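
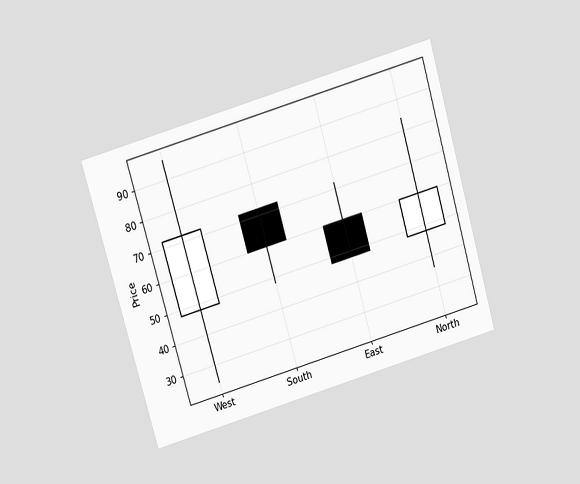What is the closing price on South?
The chart is tilted about 16° counter-clockwise and viewed at a slight angle. The South candle closes at 60.

60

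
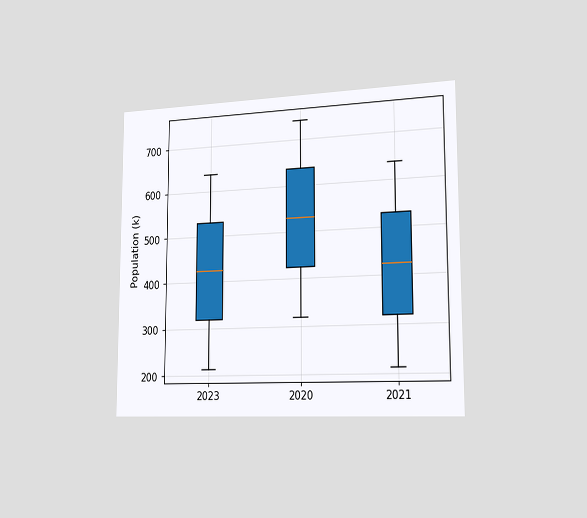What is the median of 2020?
The chart is viewed slightly from the right. The median line in the 2020 box sits at 530k.

530k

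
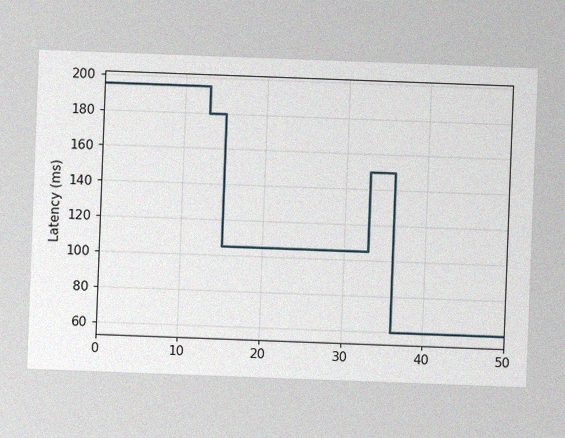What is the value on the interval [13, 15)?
180ms

The chart is tilted about 2° clockwise, with some photo noise. On [13, 15) the step sits at 180ms.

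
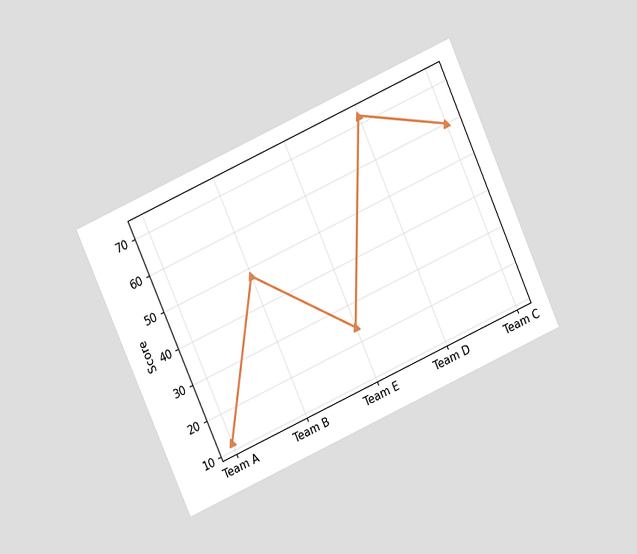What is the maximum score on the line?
72

The chart is tilted about 24° counter-clockwise and viewed at a slight angle. The highest point is at Team D, and reading across to the y-axis gives 72.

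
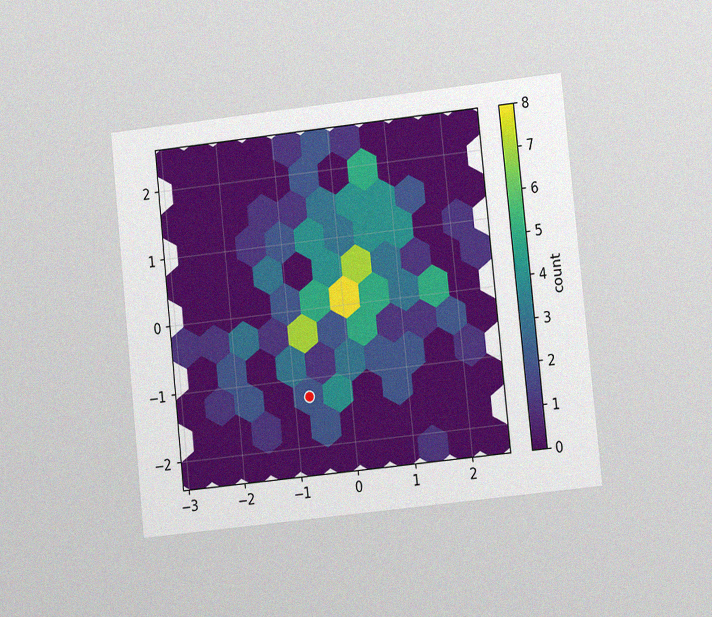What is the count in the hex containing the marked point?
2

The chart is tilted about 6° counter-clockwise and viewed at a slight angle, with some photo noise. The marked hex reads 2 on the colorbar.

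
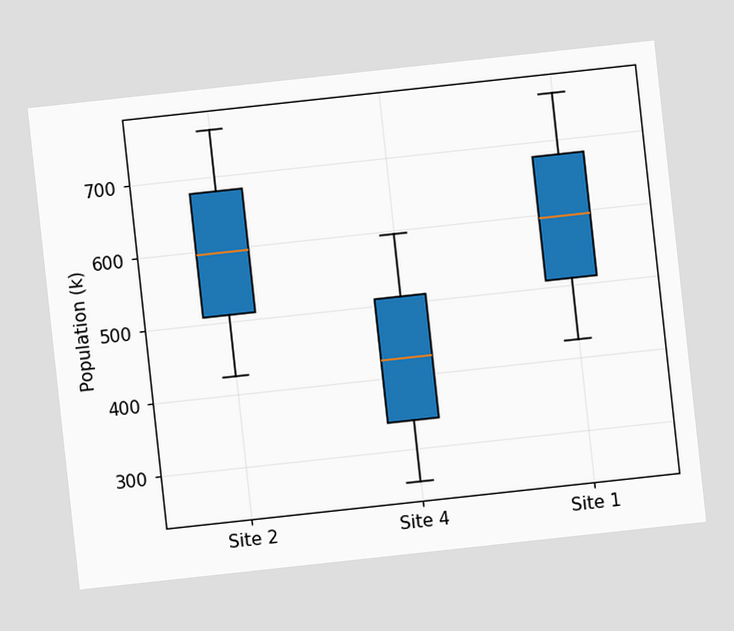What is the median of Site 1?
595k

The chart is tilted about 6° counter-clockwise. The median line in the Site 1 box sits at 595k.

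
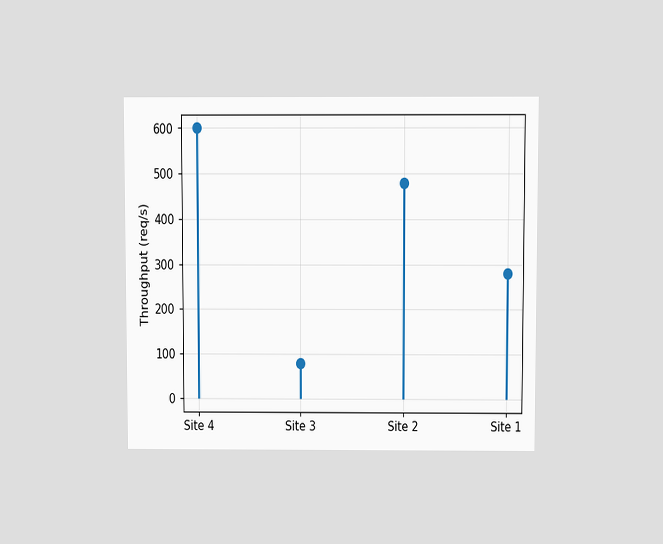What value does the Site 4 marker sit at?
The chart is viewed slightly from above. The Site 4 marker sits at 600req/s.

600req/s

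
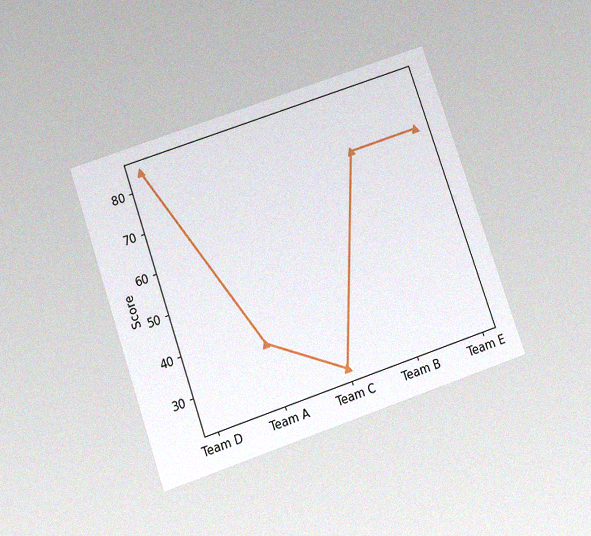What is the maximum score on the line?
84

The chart is tilted about 19° counter-clockwise and viewed slightly from below, with some photo noise. The highest point is at Team D, and reading across to the y-axis gives 84.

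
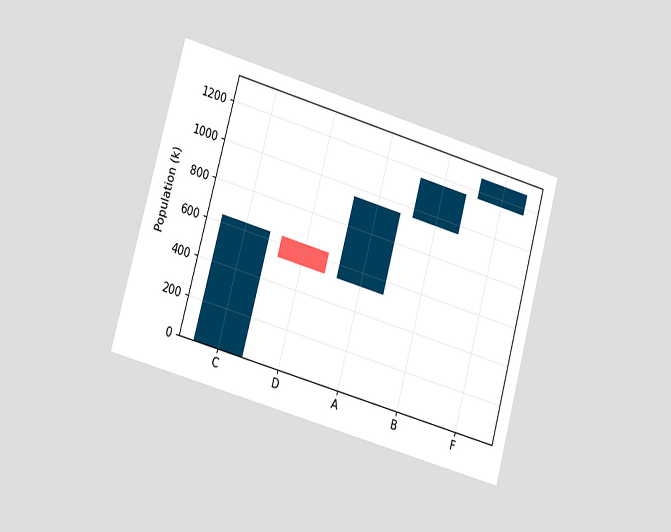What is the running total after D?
530k

The chart is tilted about 15° clockwise and viewed slightly from the left. After D the running total reaches 530k.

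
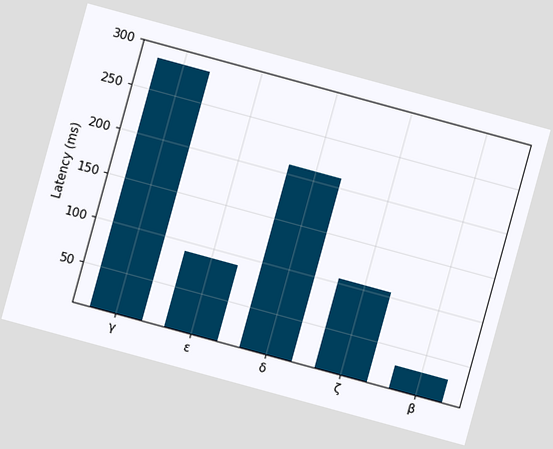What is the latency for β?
The chart is tilted about 15° clockwise. Reading along the chart's y-axis, the β bar reaches 30ms.

30ms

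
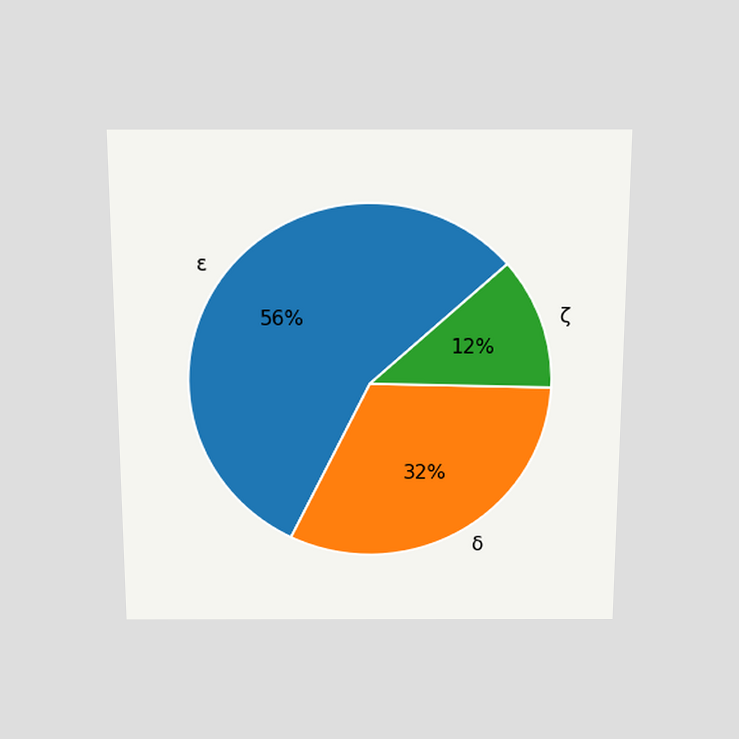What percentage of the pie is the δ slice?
The chart is viewed slightly from above. The δ slice takes up 32% of the pie.

32%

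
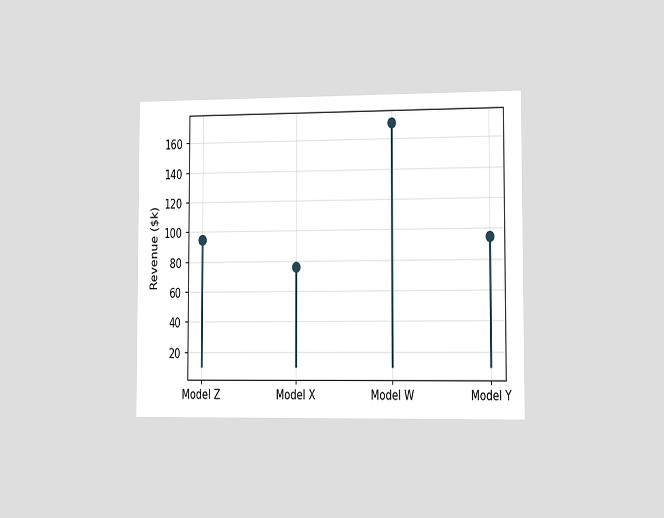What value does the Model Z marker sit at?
The chart is viewed slightly from the right. The Model Z marker sits at $95k.

$95k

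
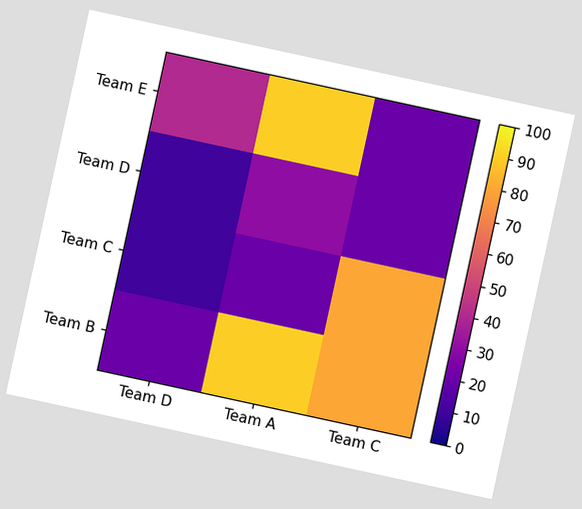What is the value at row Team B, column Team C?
The chart is tilted about 12° clockwise. Matching cell (Team B, Team C) against the colorbar gives 80.

80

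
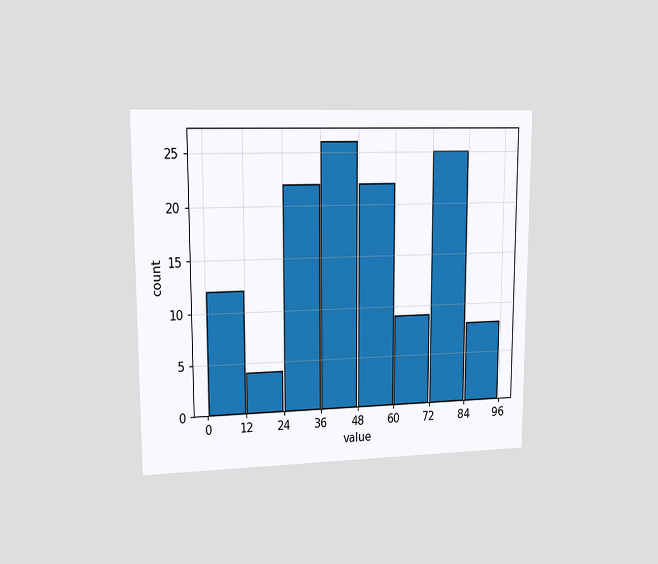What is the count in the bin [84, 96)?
8

The chart is viewed at a slight angle. The [84, 96) bin has height 8.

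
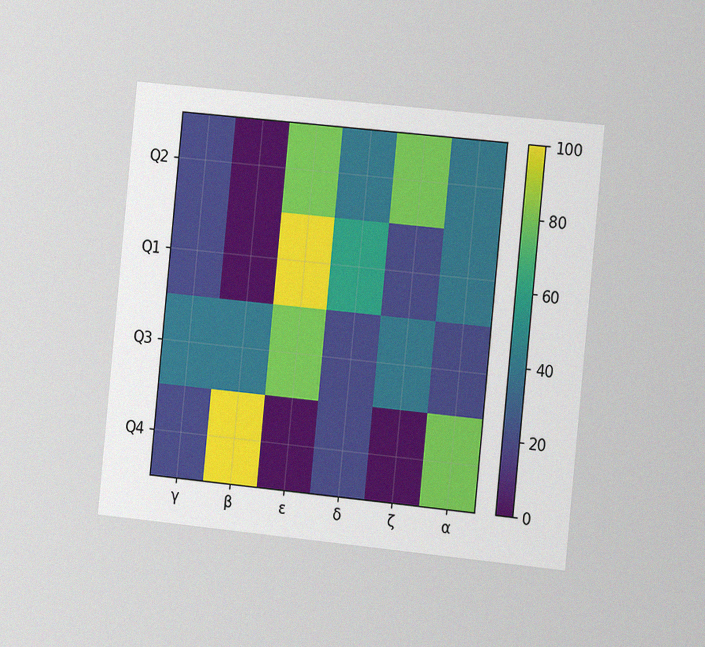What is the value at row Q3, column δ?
20

The chart is tilted about 6° clockwise and viewed slightly from the right, with some photo noise. Matching cell (Q3, δ) against the colorbar gives 20.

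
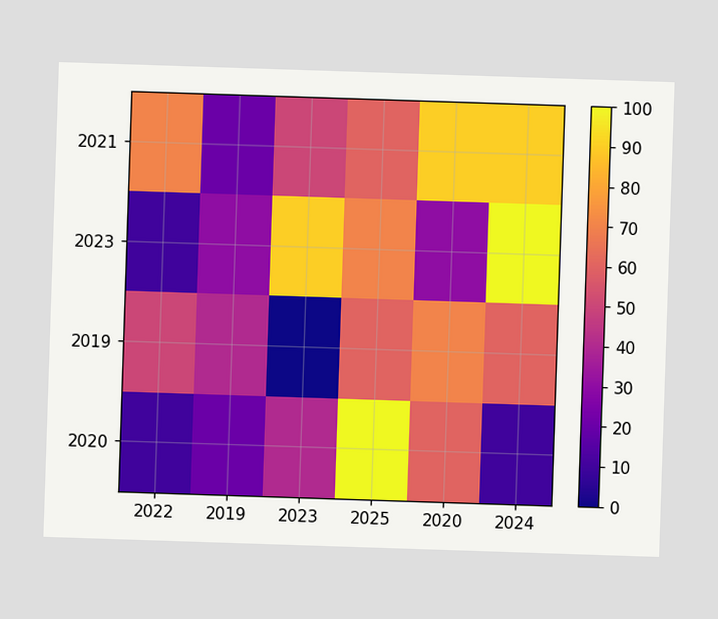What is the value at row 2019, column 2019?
40

Matching cell (2019, 2019) against the colorbar gives 40.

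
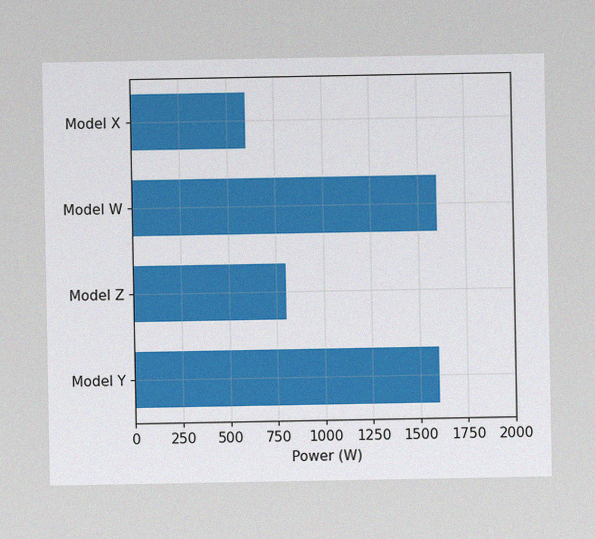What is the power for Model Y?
1600W

The image has some photo noise and uneven lighting. Reading along the chart's x-axis, the Model Y bar reaches 1600W.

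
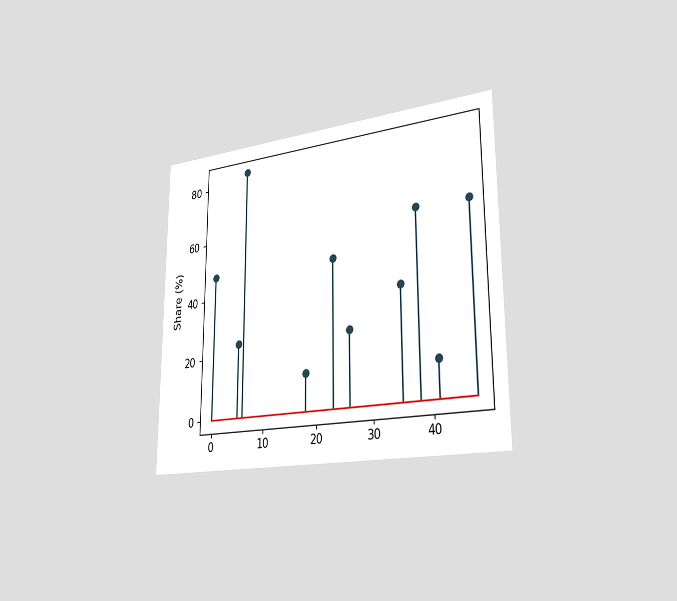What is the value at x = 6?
84%

The chart is viewed slightly from the right. The stem at x=6 reaches 84%.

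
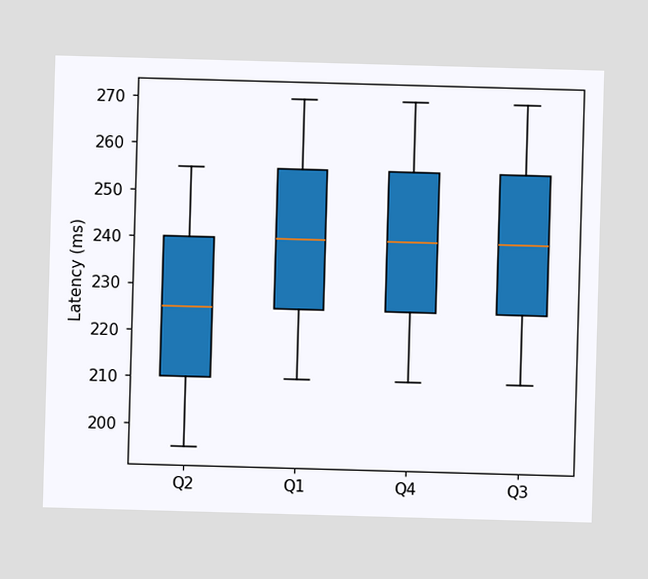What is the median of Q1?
240ms

The median line in the Q1 box sits at 240ms.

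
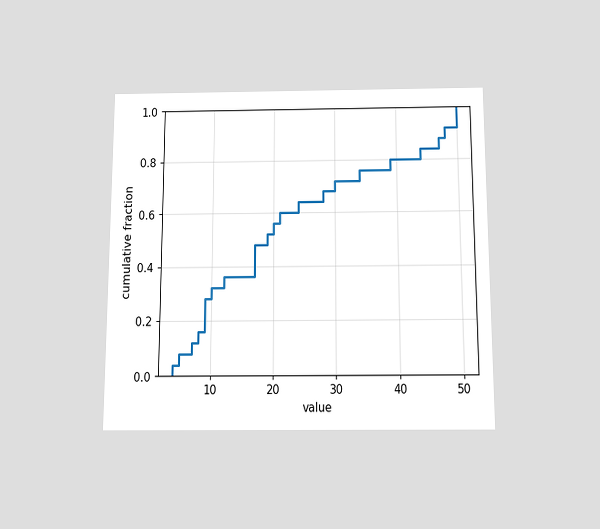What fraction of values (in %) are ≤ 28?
The chart is viewed slightly from below. At x=28 the ECDF step is at 68%.

68%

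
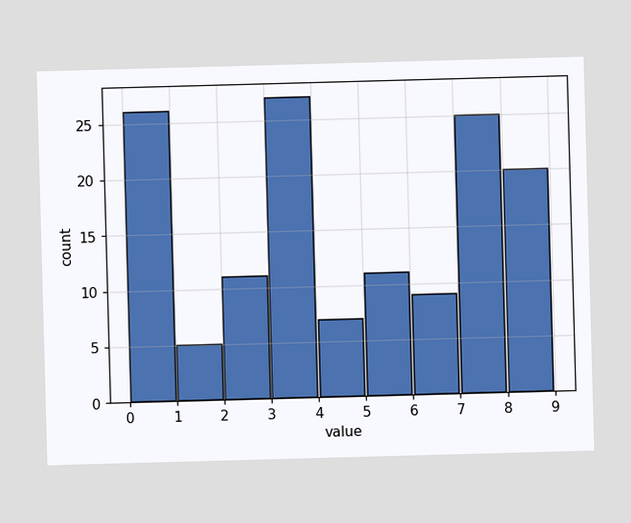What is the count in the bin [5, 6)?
11

The [5, 6) bin has height 11.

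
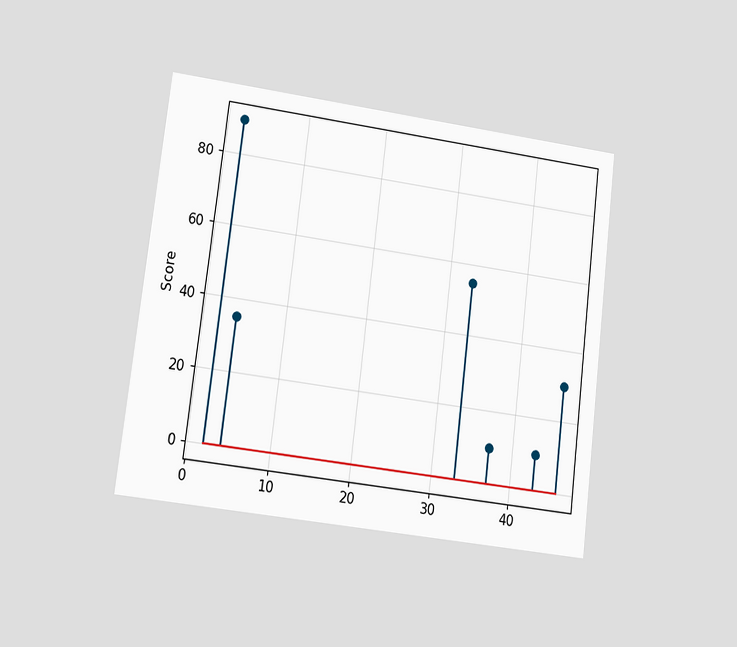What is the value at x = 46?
30

The chart is tilted about 7° clockwise and viewed at a slight angle. The stem at x=46 reaches 30.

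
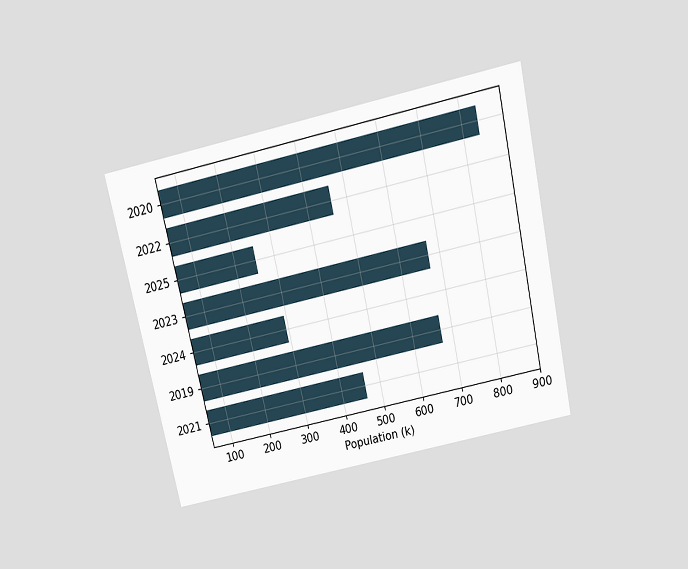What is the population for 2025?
252k

The chart is tilted about 12° counter-clockwise and viewed slightly from above. Reading along the chart's x-axis, the 2025 bar reaches 252k.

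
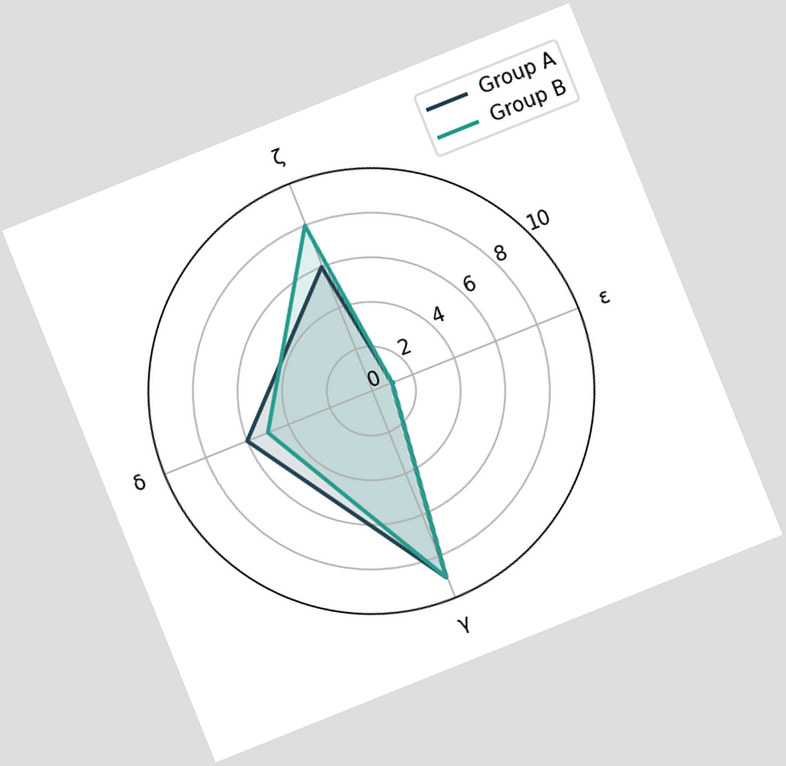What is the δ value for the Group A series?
The chart is tilted about 22° counter-clockwise. On the δ axis, Group A reaches 6.

6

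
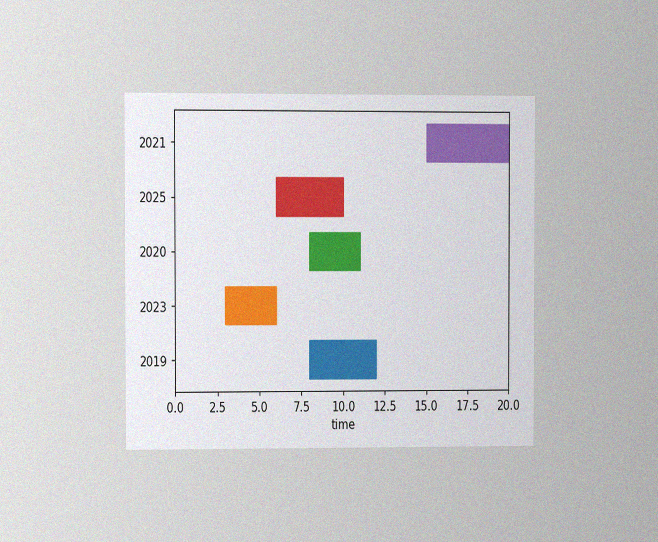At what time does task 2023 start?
The chart is viewed at a slight angle, with some photo noise. The 2023 bar begins at t=3.

3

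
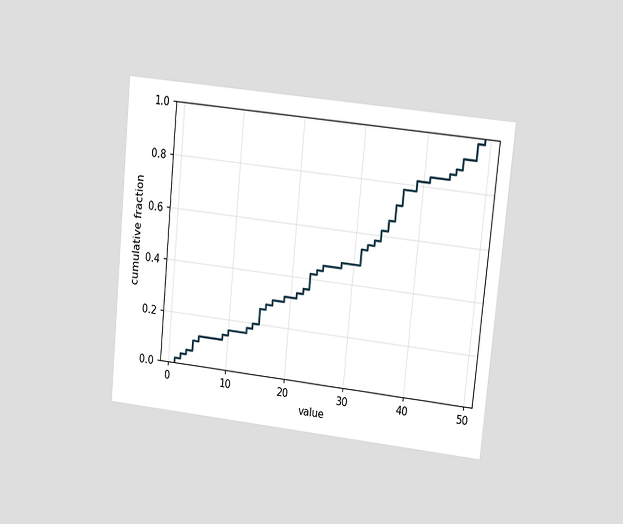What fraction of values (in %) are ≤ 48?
98%

The chart is tilted about 6° clockwise and viewed at a slight angle. At x=48 the ECDF step is at 98%.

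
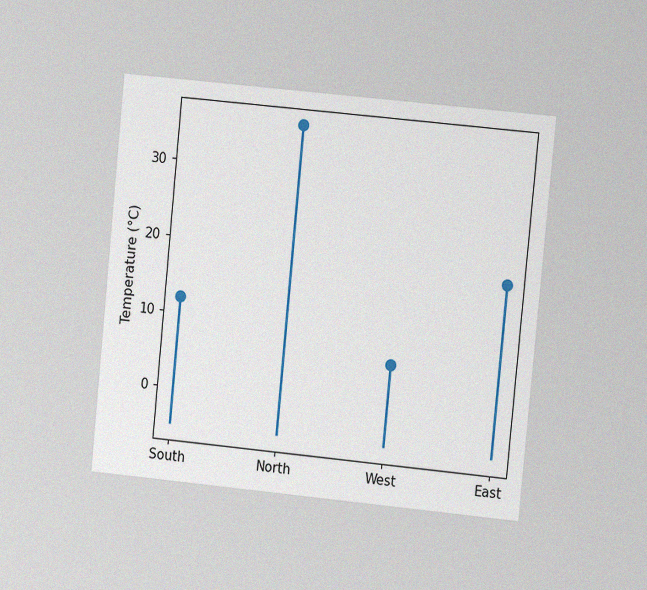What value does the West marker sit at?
The chart is tilted about 6° clockwise and viewed at a slight angle, with some photo noise. The West marker sits at 6°C.

6°C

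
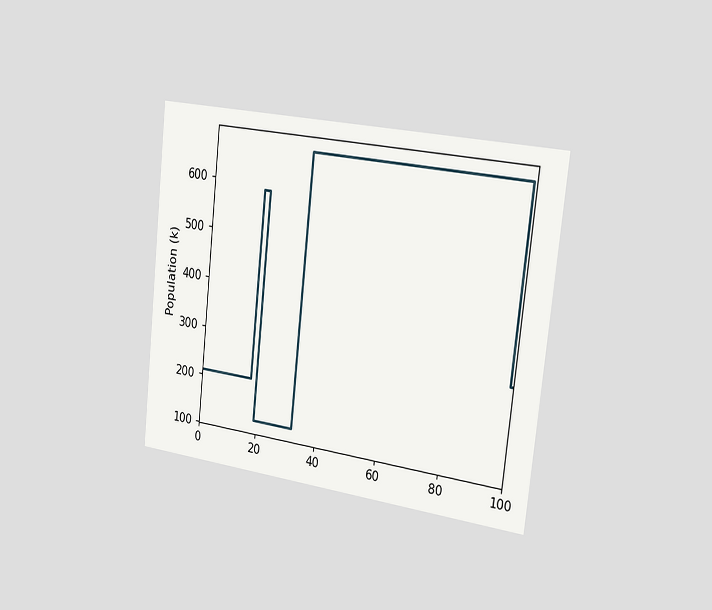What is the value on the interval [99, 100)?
294k

The chart is tilted about 6° clockwise and viewed slightly from the right. On [99, 100) the step sits at 294k.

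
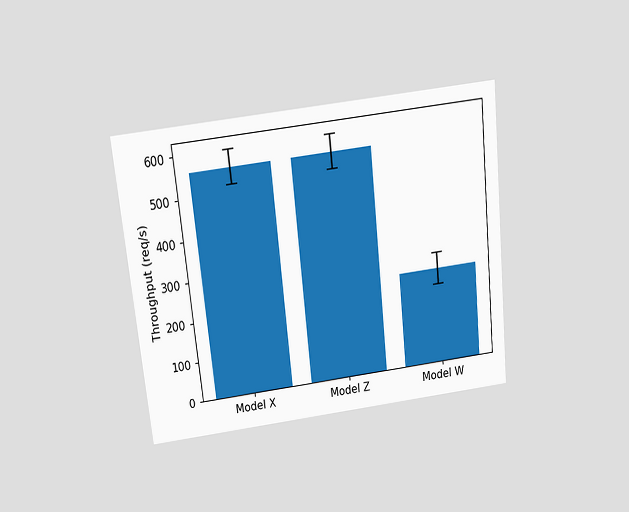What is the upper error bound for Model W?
280req/s

The chart is tilted about 6° counter-clockwise and viewed slightly from above. The Model W bar's upper whisker reaches 280req/s.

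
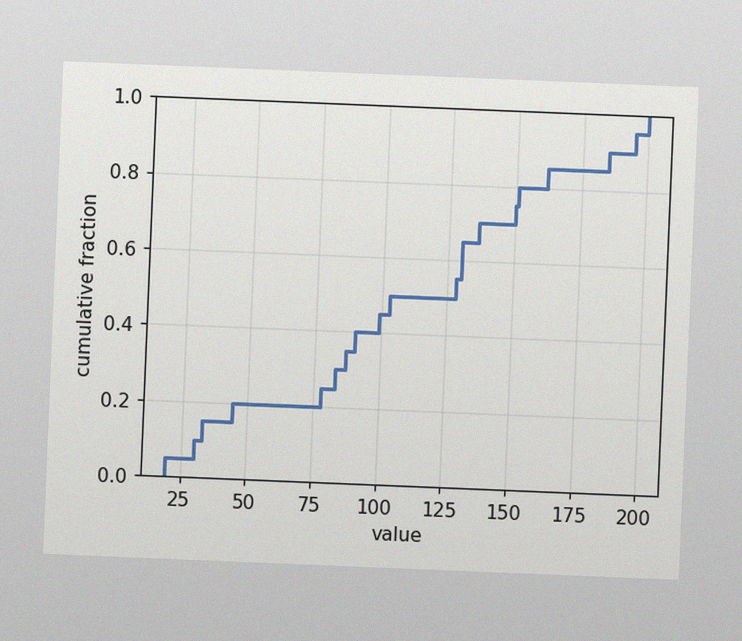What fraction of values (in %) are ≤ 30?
The chart is tilted about 2° clockwise, with some photo noise. At x=30 the ECDF step is at 10%.

10%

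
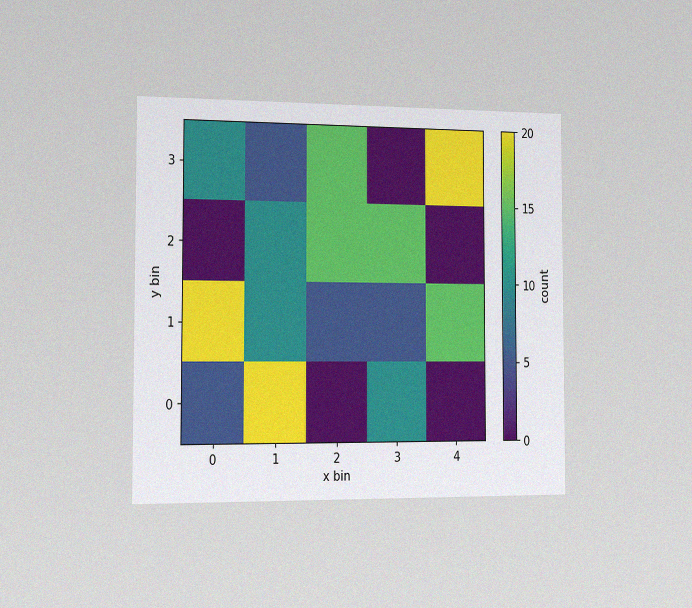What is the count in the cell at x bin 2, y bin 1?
The chart is viewed slightly from the left, with some photo noise. Matching the cell (2, 1) against the colorbar gives 5.

5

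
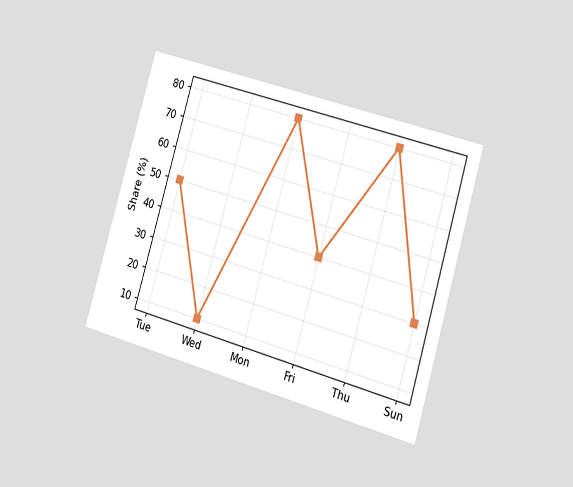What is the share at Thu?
The chart is tilted about 16° clockwise and viewed slightly from the right. At Thu, the line is at 80%.

80%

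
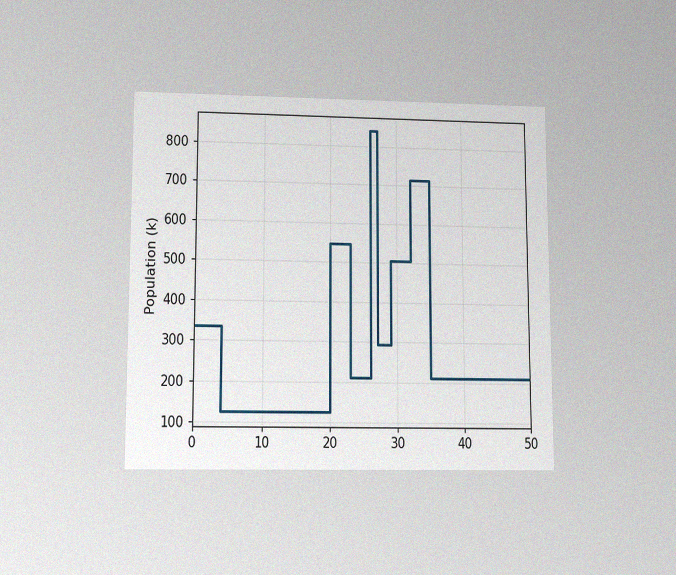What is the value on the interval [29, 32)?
504k

The chart is viewed at a slight angle, with some photo noise. On [29, 32) the step sits at 504k.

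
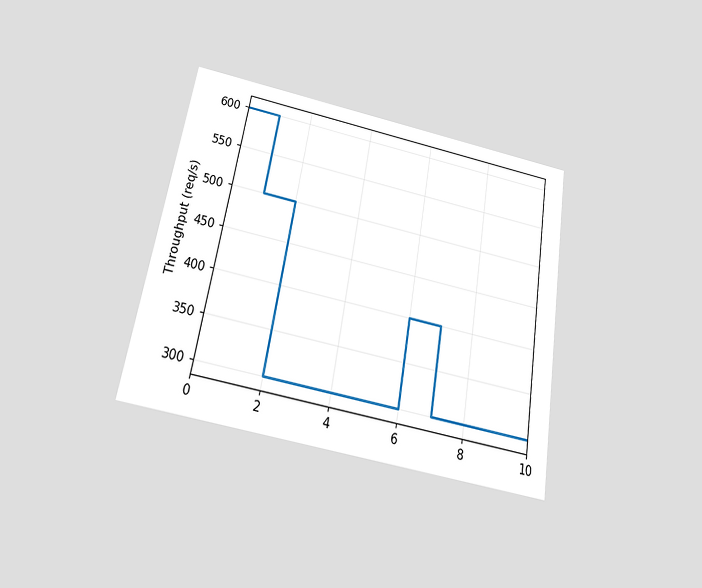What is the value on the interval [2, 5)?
300req/s

The chart is tilted about 10° clockwise and viewed slightly from below. On [2, 5) the step sits at 300req/s.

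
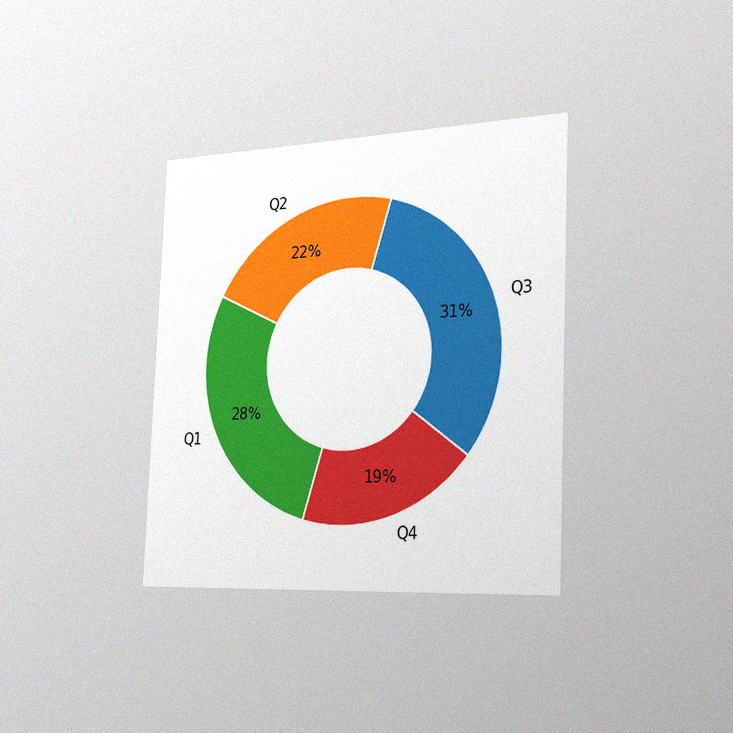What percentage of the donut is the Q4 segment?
The chart is tilted about 2° clockwise and viewed slightly from the right, with some photo noise. The Q4 segment takes up 19% of the ring.

19%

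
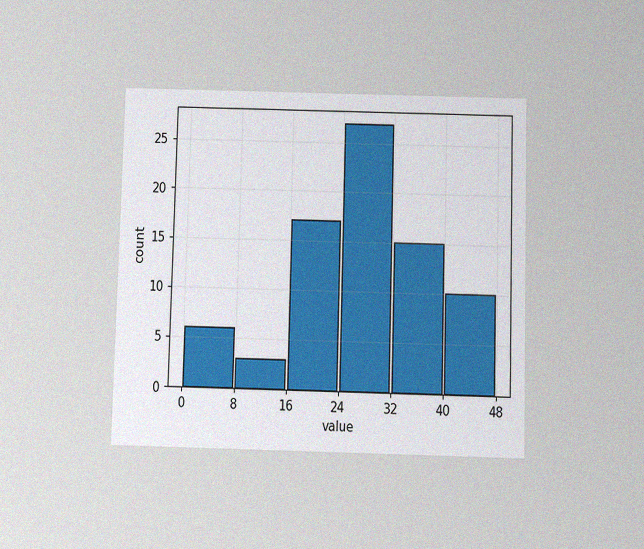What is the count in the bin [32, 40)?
15

The chart is viewed slightly from below, with some photo noise. The [32, 40) bin has height 15.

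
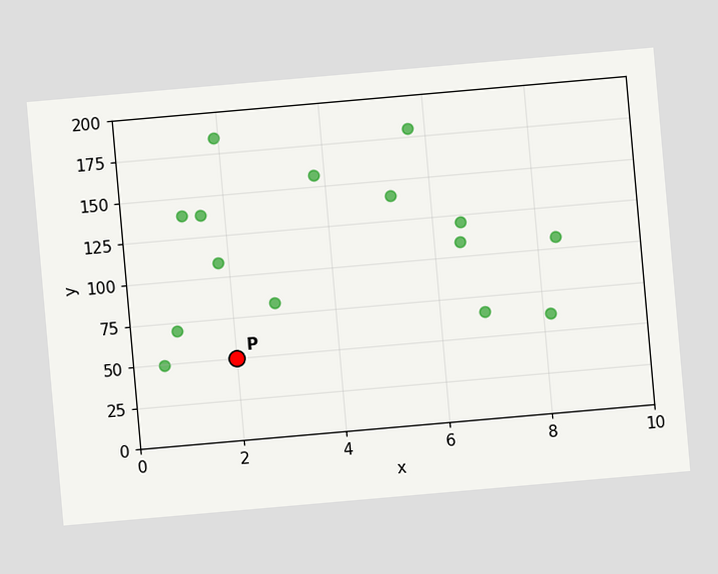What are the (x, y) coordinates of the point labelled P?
(2, 50)

The chart is tilted about 5° counter-clockwise. Following the gridlines from P to each axis, P sits at (2, 50).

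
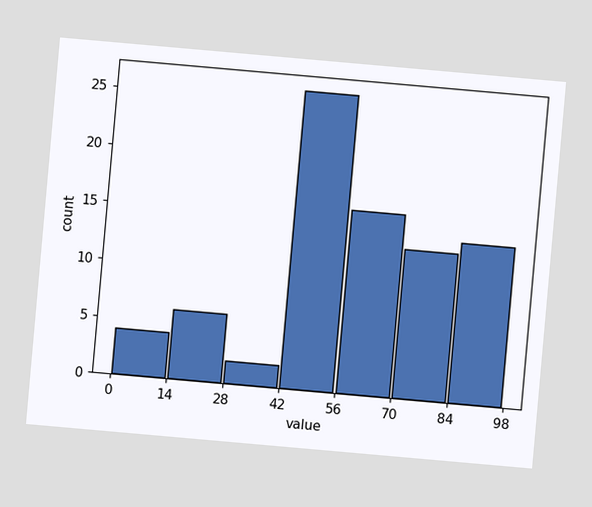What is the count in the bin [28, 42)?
2

The chart is tilted about 5° clockwise. The [28, 42) bin has height 2.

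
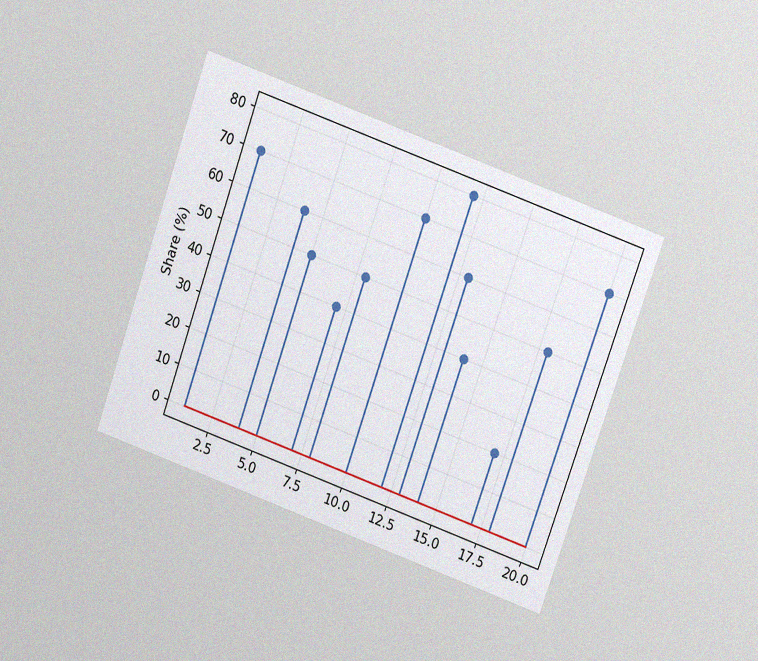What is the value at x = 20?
The chart is tilted about 20° clockwise and viewed slightly from above, with some photo noise. The stem at x=20 reaches 70%.

70%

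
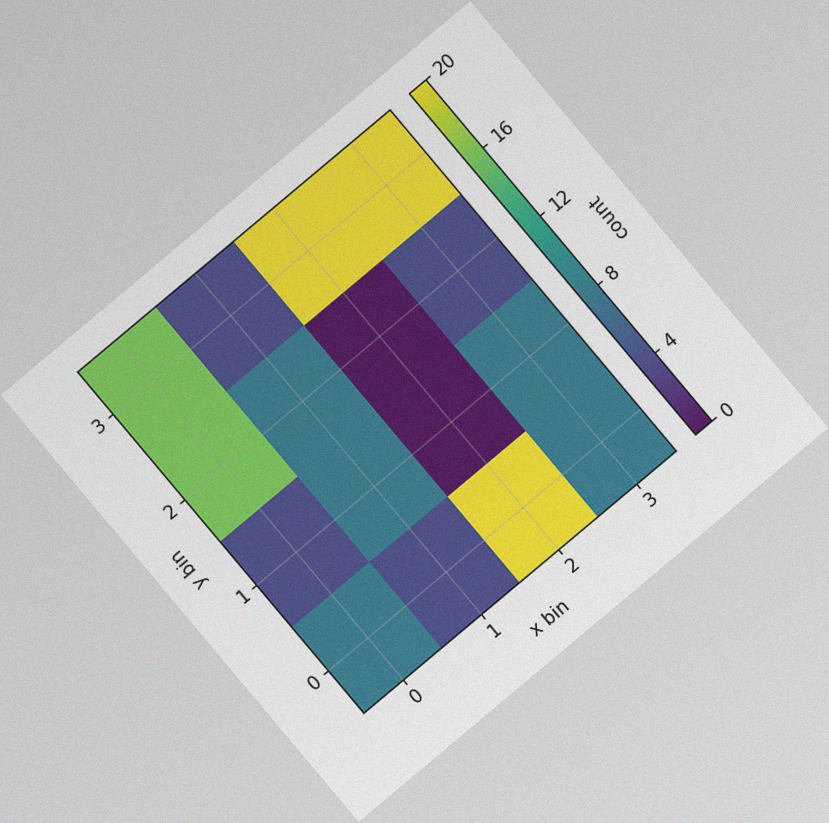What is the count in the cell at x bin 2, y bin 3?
20

The chart is tilted about 40° counter-clockwise, with some photo noise. Matching the cell (2, 3) against the colorbar gives 20.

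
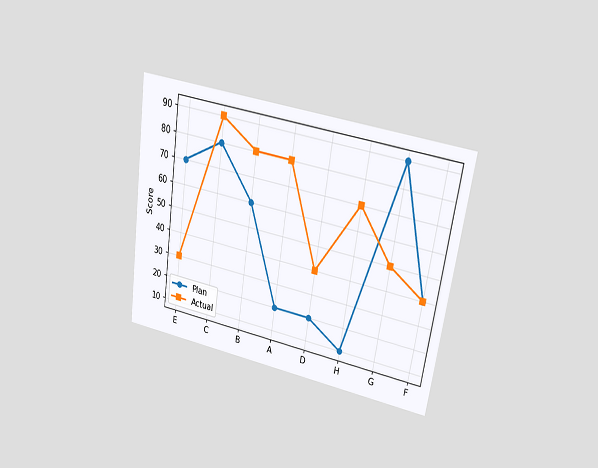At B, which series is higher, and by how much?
The chart is tilted about 9° clockwise and viewed at a slight angle. At B, Actual sits above the other line by 20.

Actual, by 20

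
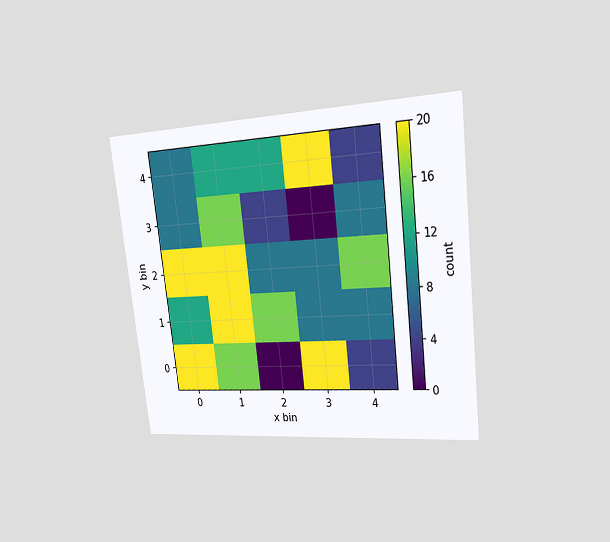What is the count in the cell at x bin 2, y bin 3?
4

The chart is tilted about 6° counter-clockwise and viewed slightly from the right. Matching the cell (2, 3) against the colorbar gives 4.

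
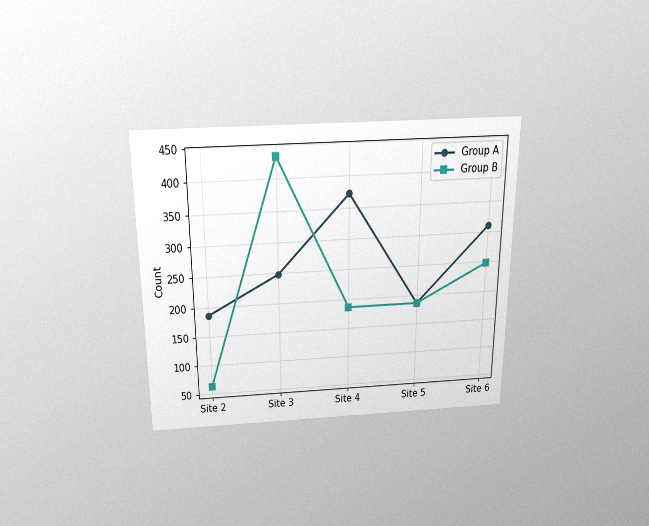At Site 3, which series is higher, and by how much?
The chart is viewed slightly from above, with some photo noise. At Site 3, Group B sits above the other line by 186.

Group B, by 186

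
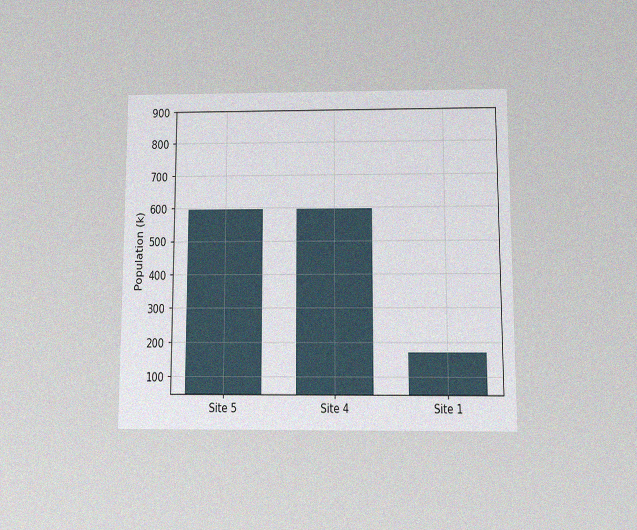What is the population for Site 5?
The chart is viewed at a slight angle, with some photo noise. Reading along the chart's y-axis, the Site 5 bar reaches 595k.

595k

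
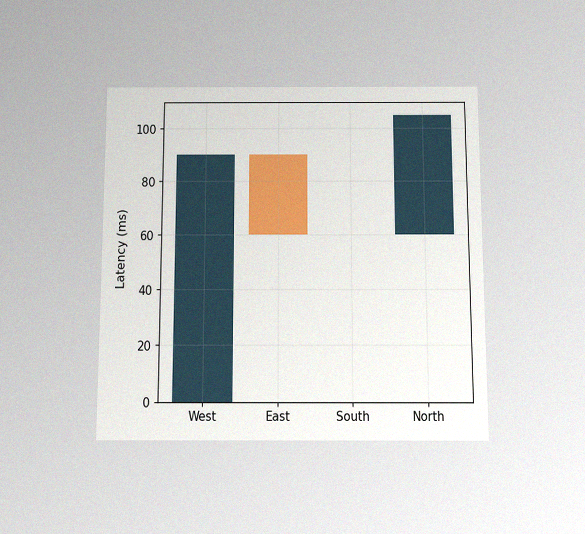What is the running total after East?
The chart is viewed slightly from below, with some photo noise. After East the running total reaches 60ms.

60ms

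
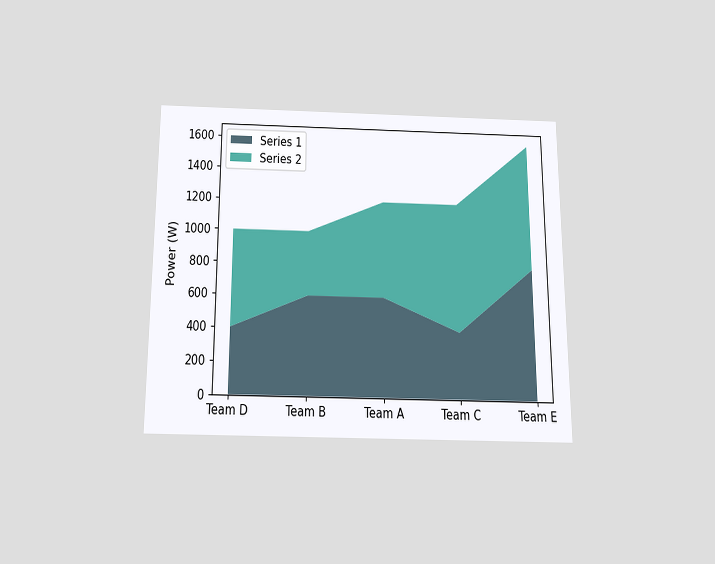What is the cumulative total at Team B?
The chart is viewed slightly from below. The stacked total at Team B reaches 1000W.

1000W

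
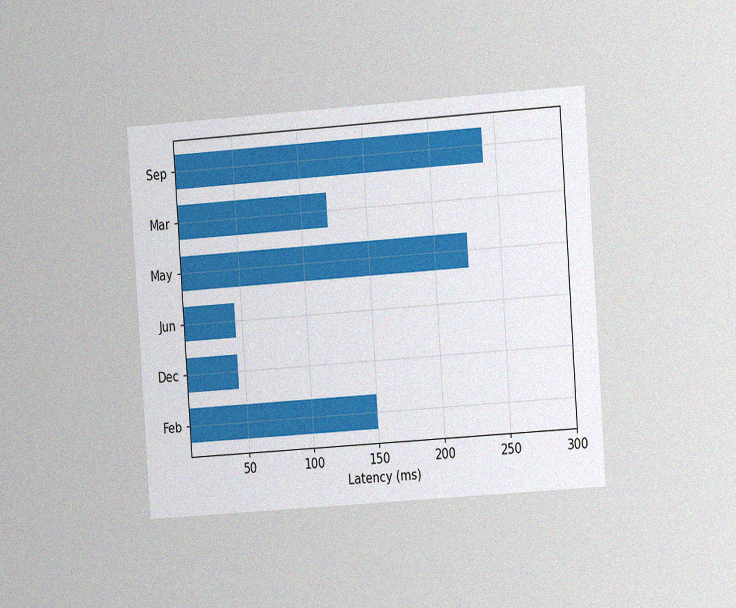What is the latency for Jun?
The chart is tilted about 4° counter-clockwise and viewed slightly from the right, with some photo noise. Reading along the chart's x-axis, the Jun bar reaches 45ms.

45ms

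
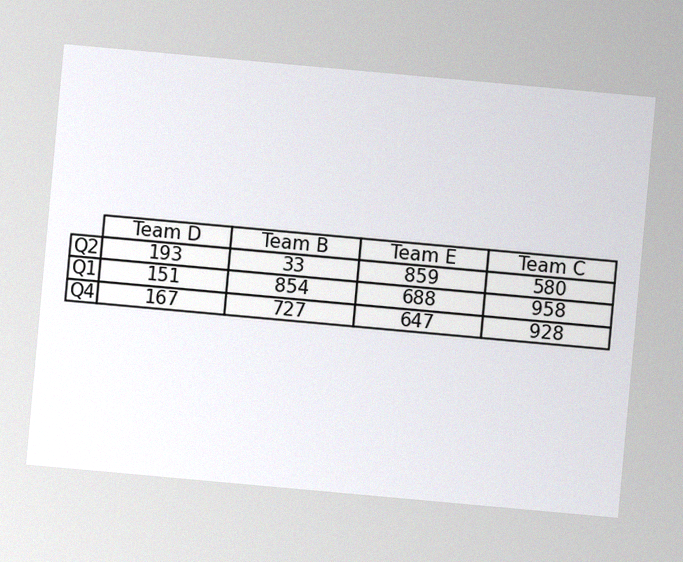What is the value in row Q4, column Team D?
The chart is tilted about 5° clockwise, with some photo noise. The (Q4, Team D) cell reads 167.

167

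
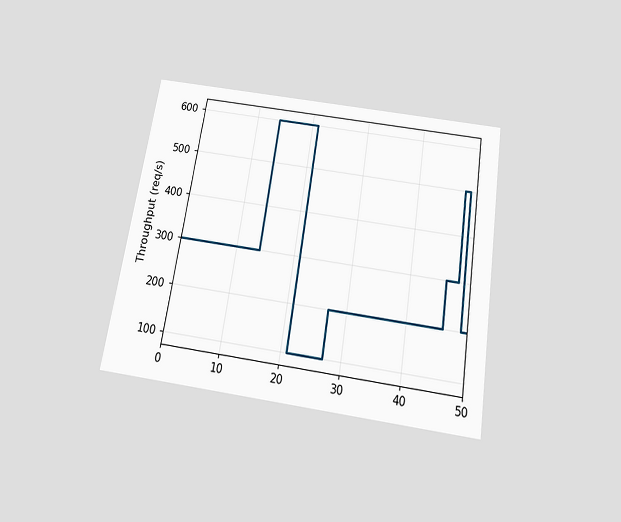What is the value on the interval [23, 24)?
The chart is tilted about 9° clockwise and viewed slightly from below. On [23, 24) the step sits at 100req/s.

100req/s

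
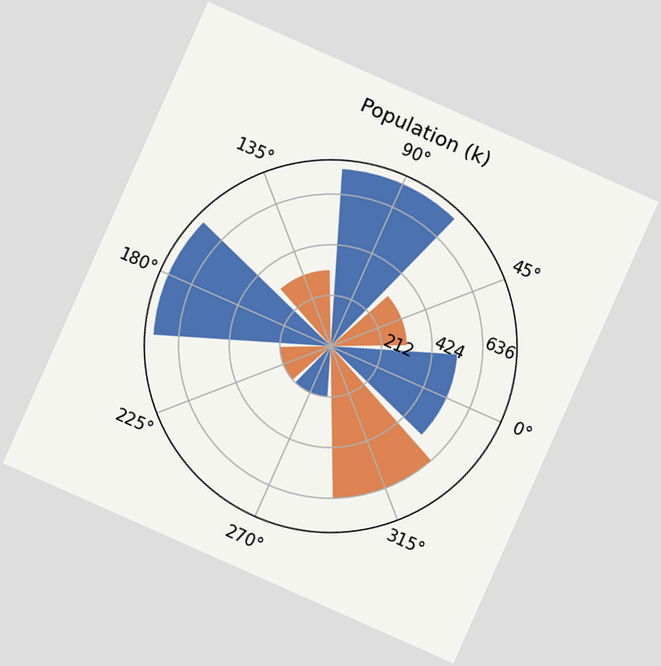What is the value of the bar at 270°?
The chart is tilted about 24° clockwise. The bar at 270° reaches 212k on the radial axis.

212k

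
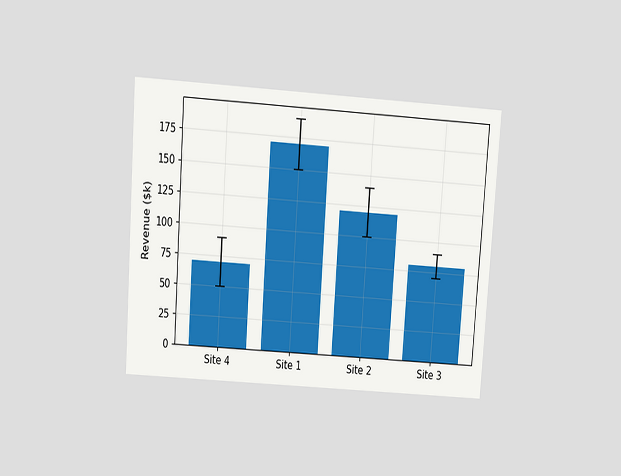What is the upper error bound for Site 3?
The chart is tilted about 4° clockwise and viewed slightly from above. The Site 3 bar's upper whisker reaches $90k.

$90k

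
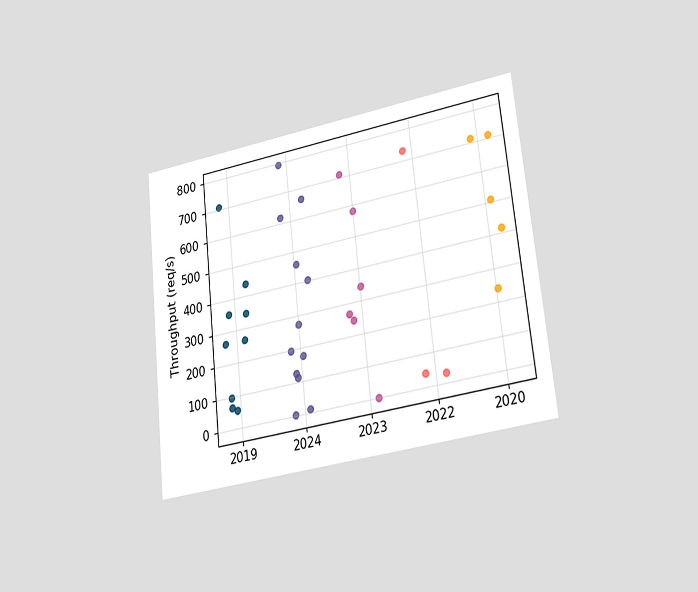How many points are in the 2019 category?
The chart is tilted about 6° counter-clockwise and viewed at a slight angle. Counting the markers in the 2019 column gives 9.

9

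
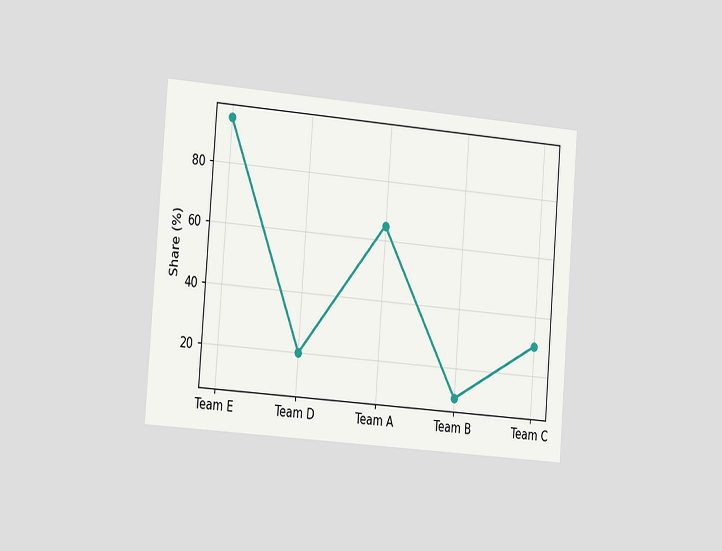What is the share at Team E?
95%

The chart is tilted about 4° clockwise and viewed slightly from the left. At Team E, the line is at 95%.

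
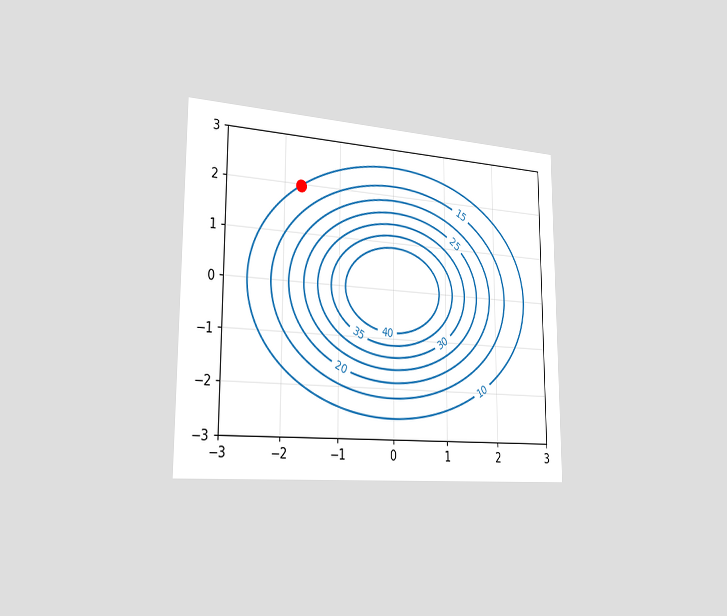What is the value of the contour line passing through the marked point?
10

The chart is viewed slightly from the left. The marked point sits on the contour labelled 10.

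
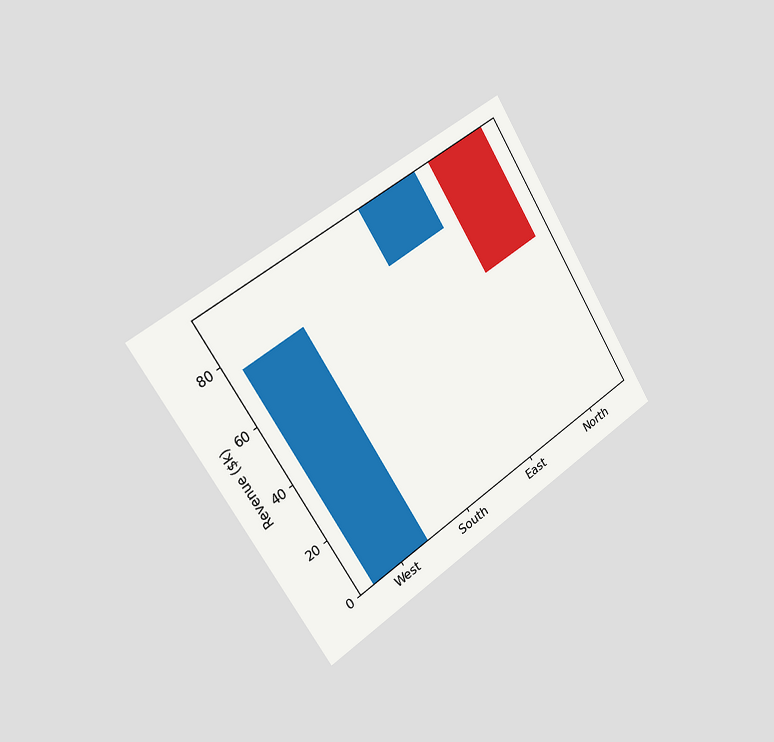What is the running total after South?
The chart is tilted about 32° counter-clockwise and viewed slightly from the left. After South the running total reaches $76k.

$76k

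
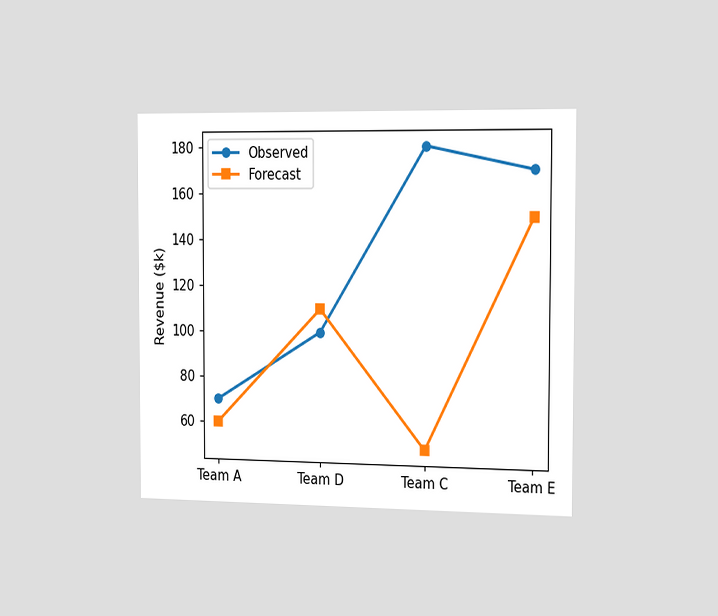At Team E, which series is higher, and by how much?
Observed, by $20k

The chart is viewed slightly from the right. At Team E, Observed sits above the other line by $20k.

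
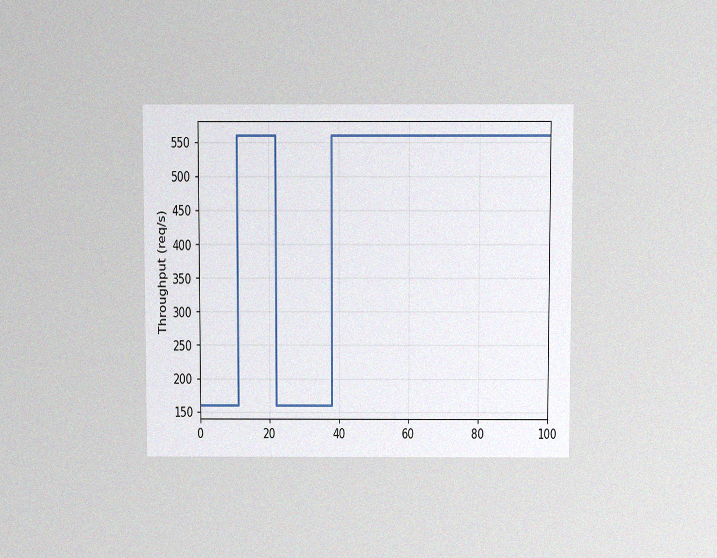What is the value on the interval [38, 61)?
560req/s

The chart is viewed slightly from above, with some photo noise. On [38, 61) the step sits at 560req/s.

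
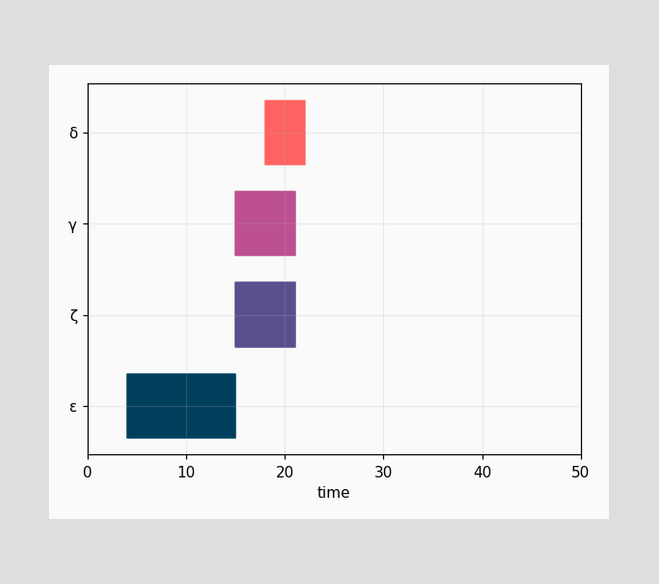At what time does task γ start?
The γ bar begins at t=15.

15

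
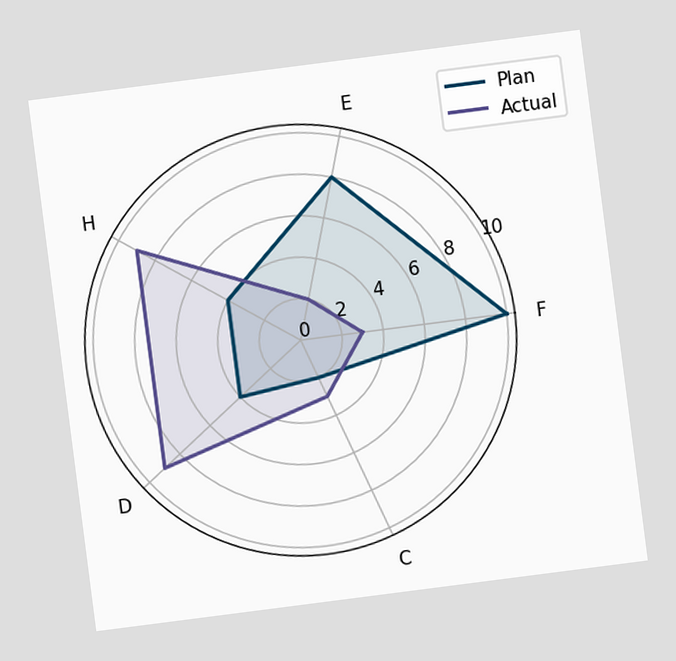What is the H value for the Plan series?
4

The chart is tilted about 7° counter-clockwise. On the H axis, Plan reaches 4.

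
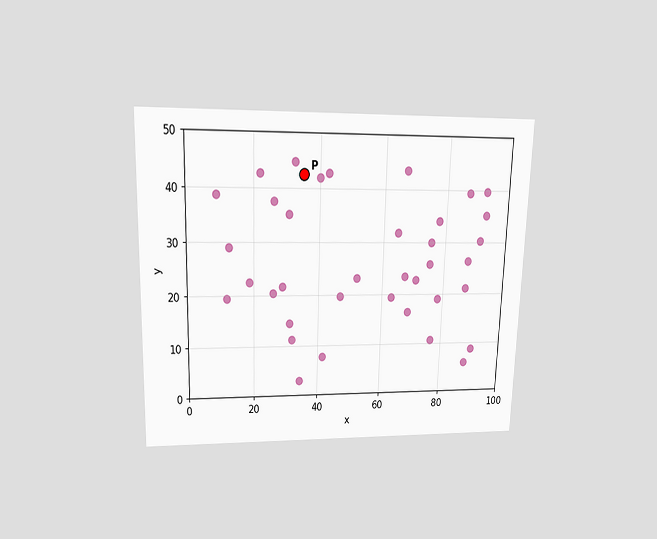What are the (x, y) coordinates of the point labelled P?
(35, 42.5)

The chart is viewed slightly from above. Following the gridlines from P to each axis, P sits at (35, 42.5).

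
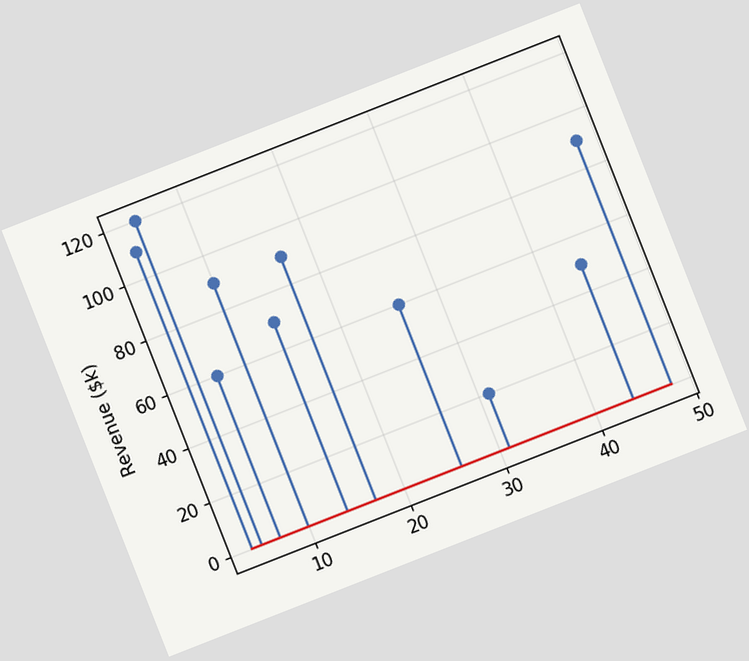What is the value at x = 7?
The chart is tilted about 21° counter-clockwise. The stem at x=7 reaches $60k.

$60k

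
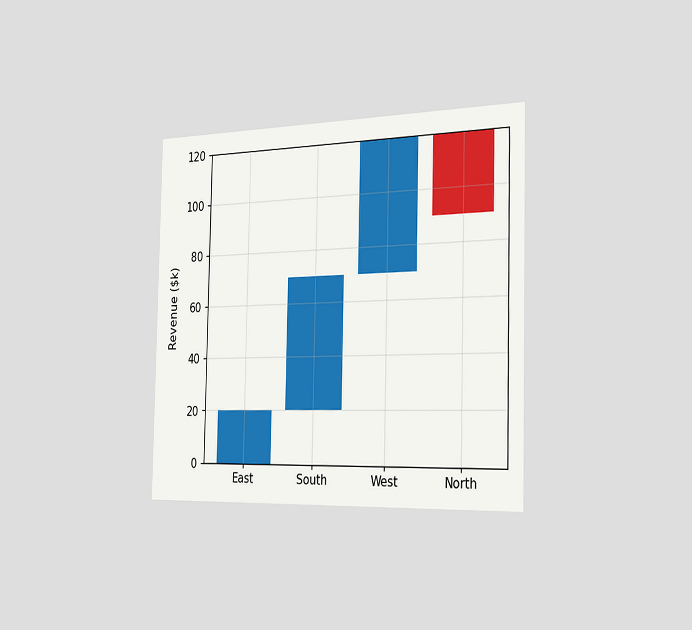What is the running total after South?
$70k

The chart is viewed slightly from the right. After South the running total reaches $70k.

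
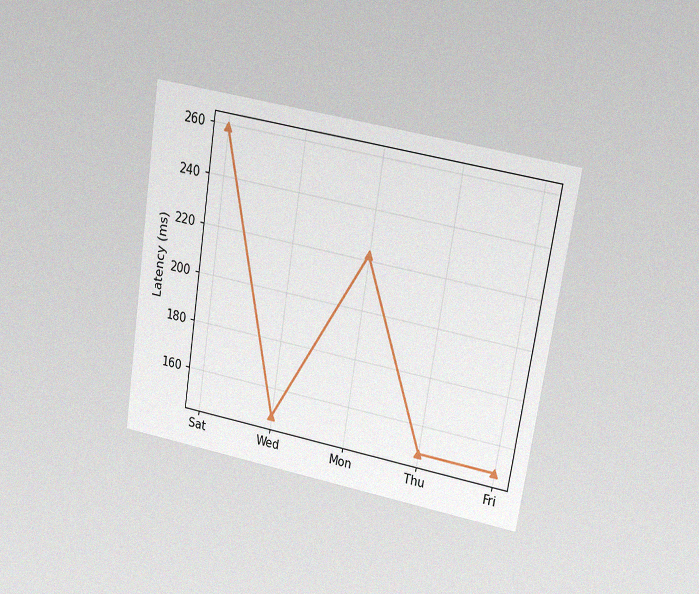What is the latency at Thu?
The chart is tilted about 9° clockwise and viewed at a slight angle, with some photo noise. At Thu, the line is at 148ms.

148ms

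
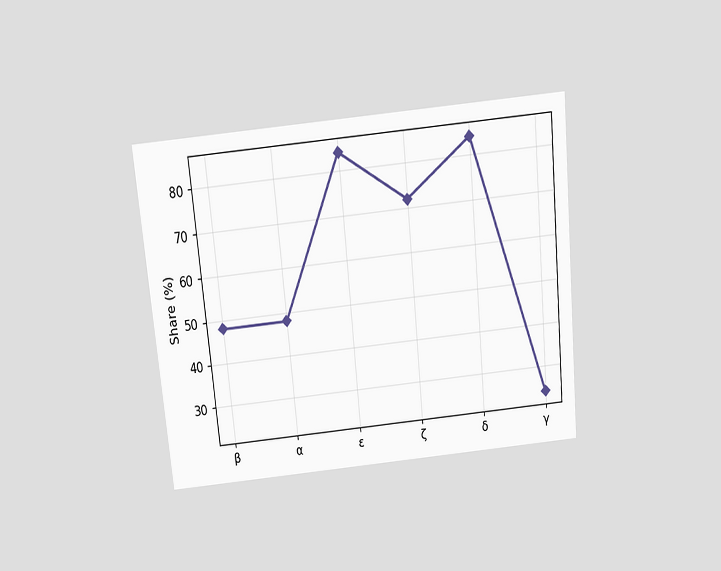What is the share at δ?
The chart is tilted about 6° counter-clockwise and viewed slightly from above. At δ, the line is at 84%.

84%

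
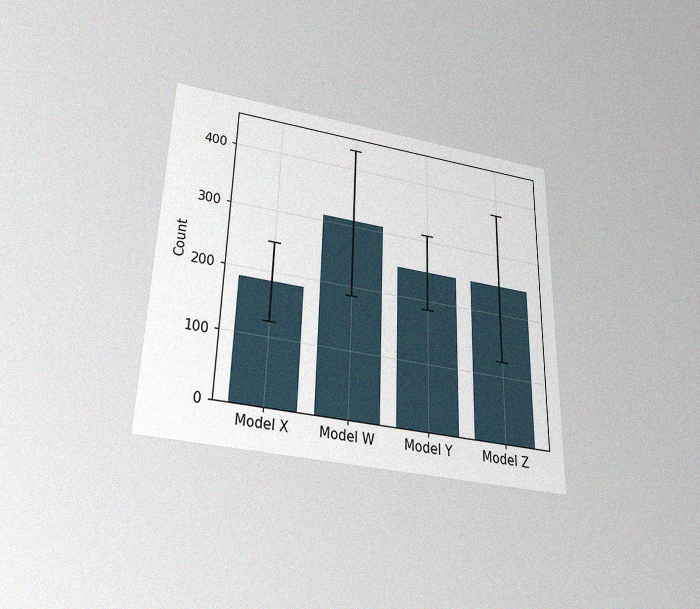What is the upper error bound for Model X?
The chart is viewed slightly from below, with some photo noise. The Model X bar's upper whisker reaches 248.

248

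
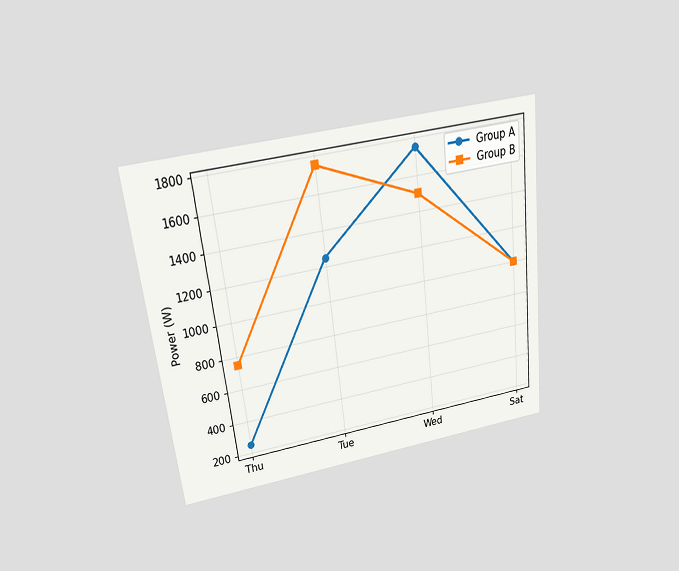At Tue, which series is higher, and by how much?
The chart is tilted about 7° counter-clockwise and viewed slightly from above. At Tue, Group B sits above the other line by 500W.

Group B, by 500W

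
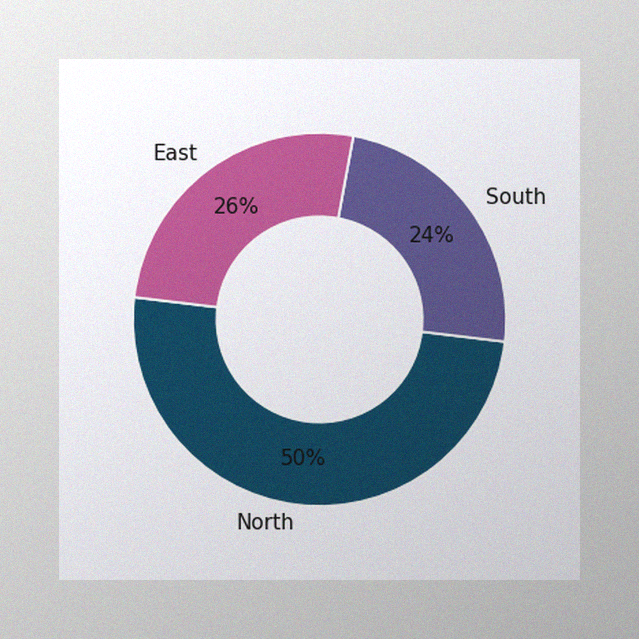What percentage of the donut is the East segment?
The image has some photo noise and uneven lighting. The East segment takes up 26% of the ring.

26%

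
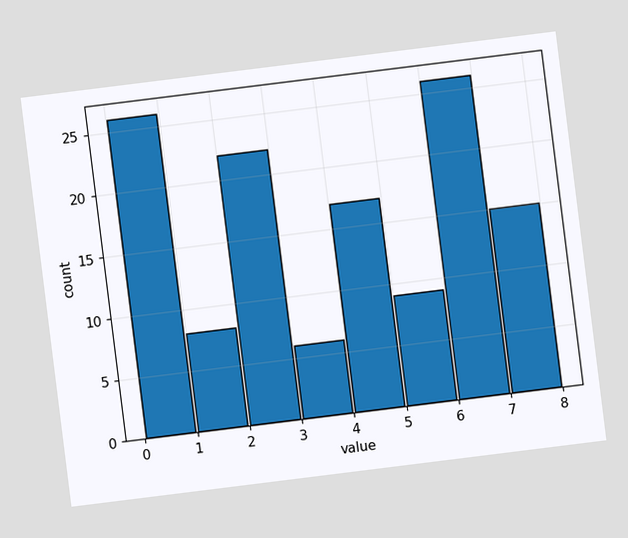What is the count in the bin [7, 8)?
15

The chart is tilted about 7° counter-clockwise. The [7, 8) bin has height 15.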